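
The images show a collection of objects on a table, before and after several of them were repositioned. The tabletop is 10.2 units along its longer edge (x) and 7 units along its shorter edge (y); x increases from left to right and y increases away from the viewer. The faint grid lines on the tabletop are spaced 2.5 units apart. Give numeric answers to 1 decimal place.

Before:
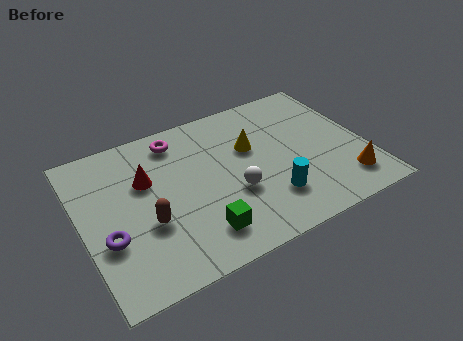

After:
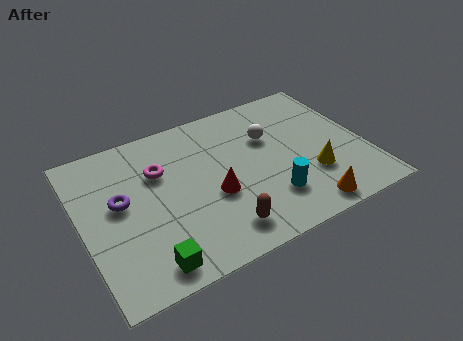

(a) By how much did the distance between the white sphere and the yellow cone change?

+0.7

The distance was about 2.0 in the first image and 2.7 in the second, so they moved 0.7 units further apart.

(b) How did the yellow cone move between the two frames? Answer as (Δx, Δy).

(1.9, -2.2)

The yellow cone was at about (6.2, 4.4) and moved to about (8.1, 2.2).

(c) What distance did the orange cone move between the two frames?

1.7

The orange cone was near (9.2, 1.4) before and (7.6, 0.8) after, so it travelled √(1.6² + 0.6²) ≈ 1.7 units.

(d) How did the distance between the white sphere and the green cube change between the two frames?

+4.3

The distance was about 1.8 in the first image and 6.1 in the second, so they moved 4.3 units further apart.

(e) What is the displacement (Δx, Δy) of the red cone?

(2.2, -1.7)

The red cone started near (2.4, 4.5) and ended near (4.6, 2.8).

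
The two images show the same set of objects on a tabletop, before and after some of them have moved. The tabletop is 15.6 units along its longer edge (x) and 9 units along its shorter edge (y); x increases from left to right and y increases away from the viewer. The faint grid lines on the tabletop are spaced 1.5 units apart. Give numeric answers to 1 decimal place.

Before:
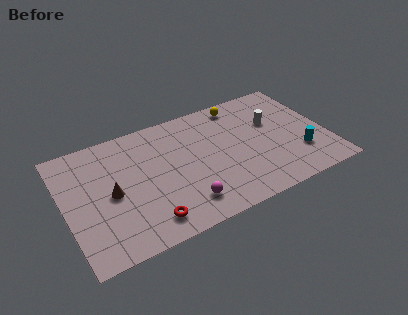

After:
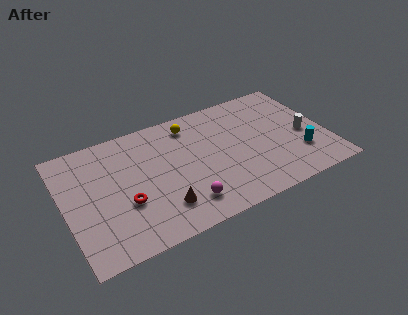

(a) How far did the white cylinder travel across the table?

2.4

From (12.6, 5.7) to (14.3, 4.0), the white cylinder covered √(1.7² + 1.7²) ≈ 2.4 units.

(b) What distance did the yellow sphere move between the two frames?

3.1

From (10.9, 7.9) to (7.8, 7.5), the yellow sphere covered √(3.1² + 0.4²) ≈ 3.1 units.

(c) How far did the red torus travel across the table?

2.1

The red torus was near (4.5, 1.5) before and (3.4, 3.3) after, so it travelled √(1.1² + 1.8²) ≈ 2.1 units.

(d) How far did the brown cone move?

3.5

The brown cone moved from about (2.7, 4.3) to (5.4, 2.1), a distance of √(2.7² + 2.2²) ≈ 3.5.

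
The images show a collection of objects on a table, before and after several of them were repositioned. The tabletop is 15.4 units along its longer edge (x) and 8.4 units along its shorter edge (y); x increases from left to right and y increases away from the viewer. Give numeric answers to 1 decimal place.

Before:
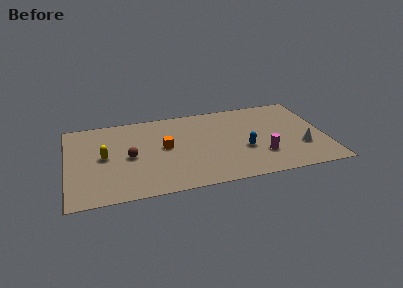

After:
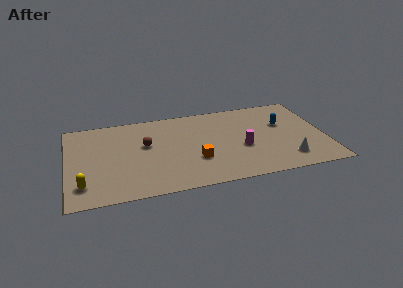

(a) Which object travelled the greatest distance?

the blue capsule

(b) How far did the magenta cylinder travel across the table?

1.5

The magenta cylinder was near (11.5, 2.4) before and (10.4, 3.4) after, so it travelled √(1.1² + 1.0²) ≈ 1.5 units.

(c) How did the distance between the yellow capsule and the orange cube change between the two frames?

+3.2

Before: roughly 3.6 units apart; after: 6.8. That's 3.2 units further apart.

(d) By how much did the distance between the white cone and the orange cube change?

-2.8

Before: roughly 8.3 units apart; after: 5.5. That's 2.8 units closer together.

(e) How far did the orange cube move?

2.5

From (5.8, 4.5) to (7.6, 2.8), the orange cube covered √(1.8² + 1.7²) ≈ 2.5 units.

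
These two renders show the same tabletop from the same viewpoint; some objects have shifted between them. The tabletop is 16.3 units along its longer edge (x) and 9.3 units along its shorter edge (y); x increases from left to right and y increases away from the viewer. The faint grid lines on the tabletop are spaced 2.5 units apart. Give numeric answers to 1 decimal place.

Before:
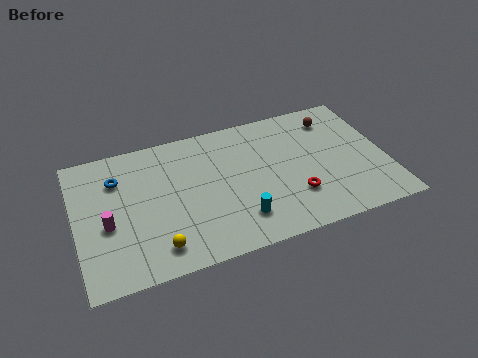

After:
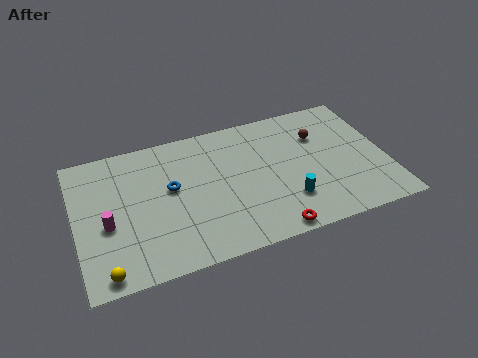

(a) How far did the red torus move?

2.4

From (11.3, 2.7) to (9.8, 0.8), the red torus covered √(1.5² + 1.9²) ≈ 2.4 units.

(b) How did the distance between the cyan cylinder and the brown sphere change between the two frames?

-3.3

The distance was about 7.8 in the first image and 4.5 in the second, so they moved 3.3 units closer together.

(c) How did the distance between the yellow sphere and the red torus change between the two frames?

+1.1

The distance was about 7.4 in the first image and 8.5 in the second, so they moved 1.1 units further apart.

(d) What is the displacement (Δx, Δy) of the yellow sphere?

(-2.7, -0.7)

The yellow sphere started near (4.0, 1.6) and ended near (1.3, 0.9).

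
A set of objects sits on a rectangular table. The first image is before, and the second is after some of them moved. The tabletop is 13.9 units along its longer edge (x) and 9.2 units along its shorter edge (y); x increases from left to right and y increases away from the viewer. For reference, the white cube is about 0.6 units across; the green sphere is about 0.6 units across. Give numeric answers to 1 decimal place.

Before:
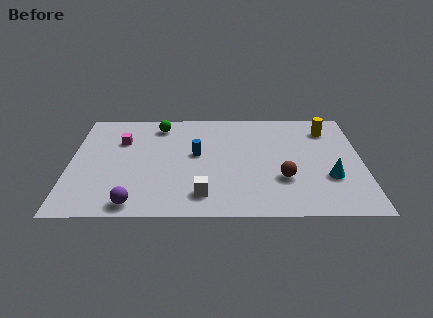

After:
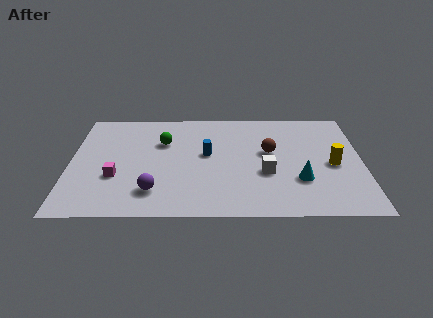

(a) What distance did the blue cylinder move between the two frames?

0.5

The blue cylinder was near (6.0, 5.1) before and (6.5, 5.1) after, so it travelled √(0.5² + 0.0²) ≈ 0.5 units.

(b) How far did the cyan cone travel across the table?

1.4

The cyan cone was near (12.3, 3.1) before and (10.9, 2.9) after, so it travelled √(1.4² + 0.2²) ≈ 1.4 units.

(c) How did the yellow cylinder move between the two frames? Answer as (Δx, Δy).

(0.2, -3.1)

The yellow cylinder started near (12.3, 7.3) and ended near (12.5, 4.2).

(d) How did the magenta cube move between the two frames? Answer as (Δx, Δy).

(-0.2, -3.1)

The magenta cube started near (2.4, 6.3) and ended near (2.2, 3.2).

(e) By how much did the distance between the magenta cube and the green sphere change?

+1.4

They were about 2.3 units apart before and 3.7 after — 1.4 units further apart.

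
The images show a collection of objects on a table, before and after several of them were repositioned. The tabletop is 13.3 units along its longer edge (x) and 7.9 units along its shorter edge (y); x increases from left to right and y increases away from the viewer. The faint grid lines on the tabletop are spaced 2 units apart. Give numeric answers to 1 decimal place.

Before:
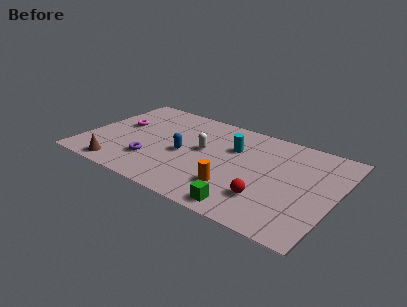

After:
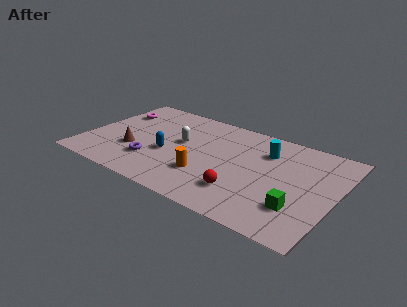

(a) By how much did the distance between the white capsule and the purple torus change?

-0.7

The distance was about 3.3 in the first image and 2.6 in the second, so they moved 0.7 units closer together.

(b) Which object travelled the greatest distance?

the green cube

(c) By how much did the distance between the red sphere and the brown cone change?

-1.8

The distance was about 7.8 in the first image and 6.0 in the second, so they moved 1.8 units closer together.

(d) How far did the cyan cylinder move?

1.8

The cyan cylinder was near (7.7, 5.3) before and (9.4, 5.8) after, so it travelled √(1.7² + 0.5²) ≈ 1.8 units.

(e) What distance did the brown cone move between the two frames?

1.8

From (2.3, 0.9) to (2.7, 2.7), the brown cone covered √(0.4² + 1.8²) ≈ 1.8 units.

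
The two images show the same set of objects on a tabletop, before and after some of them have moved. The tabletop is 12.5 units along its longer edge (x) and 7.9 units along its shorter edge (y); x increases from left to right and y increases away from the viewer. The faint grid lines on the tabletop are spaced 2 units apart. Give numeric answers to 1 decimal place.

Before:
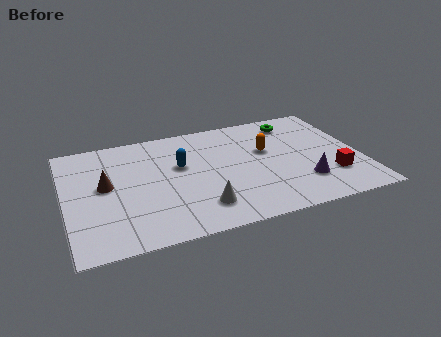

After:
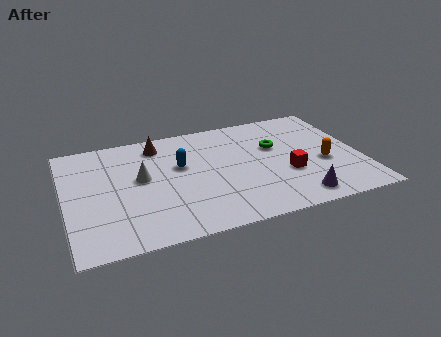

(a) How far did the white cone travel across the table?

3.5

The white cone was near (5.5, 1.7) before and (3.2, 4.4) after, so it travelled √(2.3² + 2.7²) ≈ 3.5 units.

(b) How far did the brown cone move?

3.3

From (1.7, 4.3) to (4.1, 6.6), the brown cone covered √(2.4² + 2.3²) ≈ 3.3 units.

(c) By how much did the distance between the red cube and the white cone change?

+0.7

Before: roughly 5.6 units apart; after: 6.3. That's 0.7 units further apart.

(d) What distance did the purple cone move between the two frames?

1.1

The purple cone moved from about (9.9, 2.1) to (9.5, 1.1), a distance of √(0.4² + 1.0²) ≈ 1.1.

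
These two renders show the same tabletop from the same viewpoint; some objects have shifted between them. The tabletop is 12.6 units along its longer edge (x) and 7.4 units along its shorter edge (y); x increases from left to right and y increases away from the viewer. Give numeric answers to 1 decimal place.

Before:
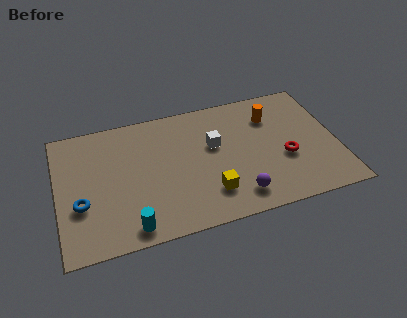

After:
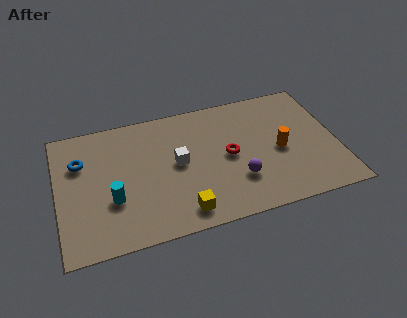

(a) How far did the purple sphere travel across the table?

0.9

The purple sphere was near (7.9, 1.3) before and (8.0, 2.2) after, so it travelled √(0.1² + 0.9²) ≈ 0.9 units.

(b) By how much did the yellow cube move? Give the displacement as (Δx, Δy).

(-1.3, -0.7)

The yellow cube was at about (6.7, 1.8) and moved to about (5.4, 1.1).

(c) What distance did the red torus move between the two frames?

2.6

The red torus was near (10.2, 2.9) before and (7.7, 3.7) after, so it travelled √(2.5² + 0.8²) ≈ 2.6 units.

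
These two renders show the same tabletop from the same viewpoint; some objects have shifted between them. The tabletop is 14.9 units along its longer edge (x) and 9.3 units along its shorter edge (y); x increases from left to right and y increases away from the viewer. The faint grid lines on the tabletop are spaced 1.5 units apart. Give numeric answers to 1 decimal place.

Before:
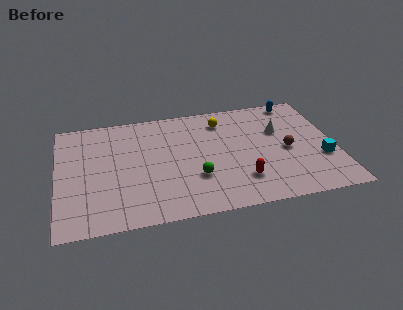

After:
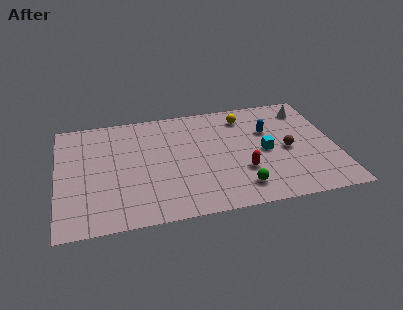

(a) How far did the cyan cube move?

3.2

The cyan cube moved from about (14.1, 3.2) to (11.1, 4.4), a distance of √(3.0² + 1.2²) ≈ 3.2.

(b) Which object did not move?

the brown sphere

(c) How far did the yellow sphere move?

1.2

The yellow sphere was near (9.0, 7.5) before and (10.2, 7.6) after, so it travelled √(1.2² + 0.1²) ≈ 1.2 units.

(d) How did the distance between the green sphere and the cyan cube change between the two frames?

-3.7

They were about 6.8 units apart before and 3.1 after — 3.7 units closer together.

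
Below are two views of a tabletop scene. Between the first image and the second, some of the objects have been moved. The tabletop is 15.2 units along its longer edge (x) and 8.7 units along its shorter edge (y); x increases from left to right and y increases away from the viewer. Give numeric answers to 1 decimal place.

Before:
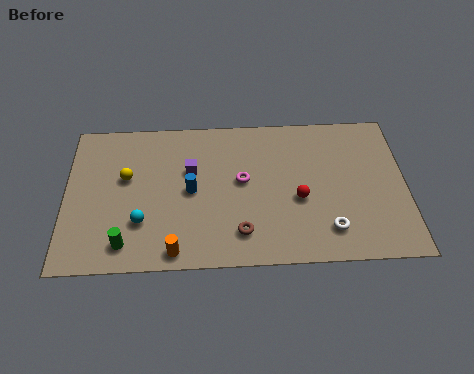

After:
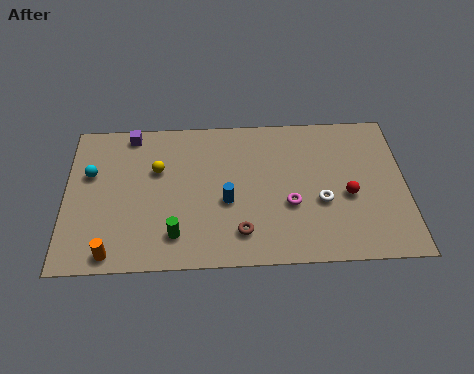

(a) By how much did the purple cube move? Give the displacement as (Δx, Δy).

(-2.7, 2.3)

The purple cube was at about (5.6, 5.5) and moved to about (2.9, 7.8).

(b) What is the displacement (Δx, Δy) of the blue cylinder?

(1.6, -0.7)

The blue cylinder was at about (5.6, 4.3) and moved to about (7.2, 3.6).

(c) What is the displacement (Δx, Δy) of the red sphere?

(2.2, 0.1)

From the two frames, the red sphere sits at roughly (10.4, 3.6) before and (12.6, 3.7) after.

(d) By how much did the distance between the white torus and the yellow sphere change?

-2.0

They were about 9.6 units apart before and 7.6 after — 2.0 units closer together.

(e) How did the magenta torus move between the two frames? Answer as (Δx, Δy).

(2.1, -1.5)

The magenta torus started near (7.9, 4.8) and ended near (10.0, 3.3).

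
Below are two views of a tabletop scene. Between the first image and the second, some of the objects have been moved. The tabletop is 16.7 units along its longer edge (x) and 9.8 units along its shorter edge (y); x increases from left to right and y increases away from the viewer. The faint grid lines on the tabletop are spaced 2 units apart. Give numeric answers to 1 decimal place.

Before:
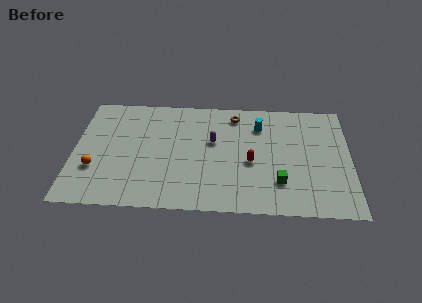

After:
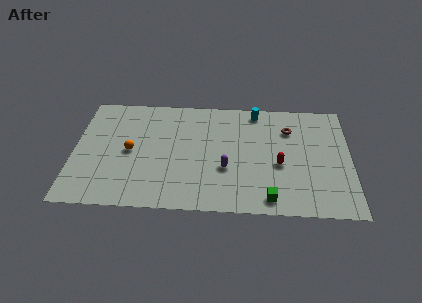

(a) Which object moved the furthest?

the brown torus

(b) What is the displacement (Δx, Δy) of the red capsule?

(1.7, -0.1)

From the two frames, the red capsule sits at roughly (10.7, 4.2) before and (12.4, 4.1) after.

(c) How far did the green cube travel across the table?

1.5

The green cube moved from about (12.4, 2.6) to (11.8, 1.2), a distance of √(0.6² + 1.4²) ≈ 1.5.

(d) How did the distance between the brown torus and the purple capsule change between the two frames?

+2.5

They were about 2.7 units apart before and 5.2 after — 2.5 units further apart.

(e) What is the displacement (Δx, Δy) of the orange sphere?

(2.1, 1.6)

The orange sphere started near (1.3, 3.2) and ended near (3.4, 4.8).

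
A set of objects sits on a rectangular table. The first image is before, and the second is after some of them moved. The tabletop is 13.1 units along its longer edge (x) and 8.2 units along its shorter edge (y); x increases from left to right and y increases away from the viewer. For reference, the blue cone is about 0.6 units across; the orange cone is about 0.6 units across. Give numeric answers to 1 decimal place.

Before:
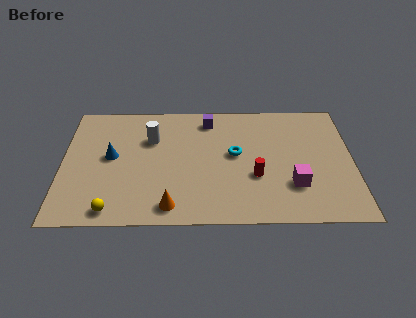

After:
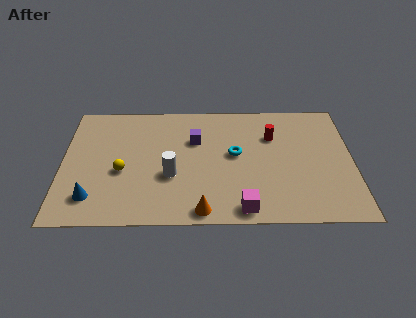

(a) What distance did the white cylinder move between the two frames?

2.7

The white cylinder was near (4.0, 5.6) before and (4.9, 3.1) after, so it travelled √(0.9² + 2.5²) ≈ 2.7 units.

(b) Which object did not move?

the cyan torus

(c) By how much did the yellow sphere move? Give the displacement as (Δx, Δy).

(0.4, 2.5)

The yellow sphere was at about (2.3, 0.9) and moved to about (2.7, 3.4).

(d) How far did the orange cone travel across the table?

1.4

The orange cone moved from about (4.9, 1.1) to (6.3, 0.8), a distance of √(1.4² + 0.3²) ≈ 1.4.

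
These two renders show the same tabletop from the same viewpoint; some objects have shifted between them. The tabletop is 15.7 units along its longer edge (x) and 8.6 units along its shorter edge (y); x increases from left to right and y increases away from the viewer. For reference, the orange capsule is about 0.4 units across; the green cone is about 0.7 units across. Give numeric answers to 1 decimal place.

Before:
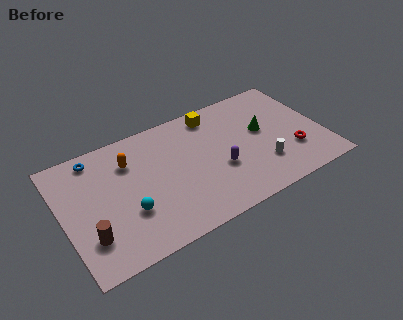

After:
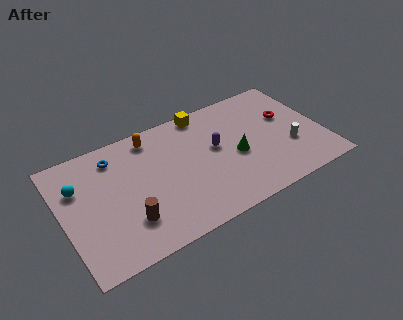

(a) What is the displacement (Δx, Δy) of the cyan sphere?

(-2.6, 3.0)

From the two frames, the cyan sphere sits at roughly (3.7, 2.9) before and (1.1, 5.9) after.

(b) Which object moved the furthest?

the cyan sphere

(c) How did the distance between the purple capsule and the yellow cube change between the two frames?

-1.2

They were about 4.1 units apart before and 2.9 after — 1.2 units closer together.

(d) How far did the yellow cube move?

0.6

The yellow cube was near (9.5, 7.4) before and (9.0, 7.8) after, so it travelled √(0.5² + 0.4²) ≈ 0.6 units.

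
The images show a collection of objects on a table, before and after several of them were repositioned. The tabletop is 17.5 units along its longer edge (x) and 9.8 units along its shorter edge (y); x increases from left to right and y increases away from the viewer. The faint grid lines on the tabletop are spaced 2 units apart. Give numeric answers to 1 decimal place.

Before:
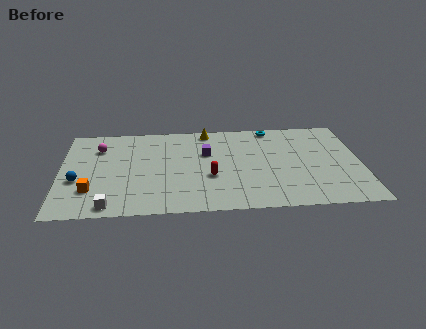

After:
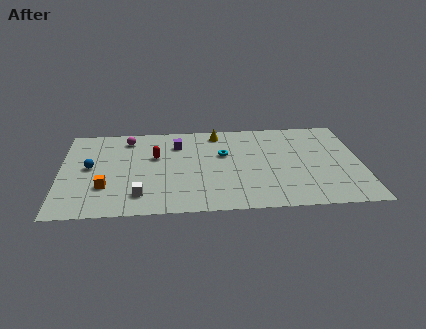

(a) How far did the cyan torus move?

4.0

From (12.4, 8.9) to (9.5, 6.1), the cyan torus covered √(2.9² + 2.8²) ≈ 4.0 units.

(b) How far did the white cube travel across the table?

2.0

The white cube moved from about (2.9, 1.0) to (4.6, 2.0), a distance of √(1.7² + 1.0²) ≈ 2.0.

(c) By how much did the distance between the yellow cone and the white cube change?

-1.7

The distance was about 9.7 in the first image and 8.0 in the second, so they moved 1.7 units closer together.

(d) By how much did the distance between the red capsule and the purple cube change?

-0.8

They were about 2.6 units apart before and 1.8 after — 0.8 units closer together.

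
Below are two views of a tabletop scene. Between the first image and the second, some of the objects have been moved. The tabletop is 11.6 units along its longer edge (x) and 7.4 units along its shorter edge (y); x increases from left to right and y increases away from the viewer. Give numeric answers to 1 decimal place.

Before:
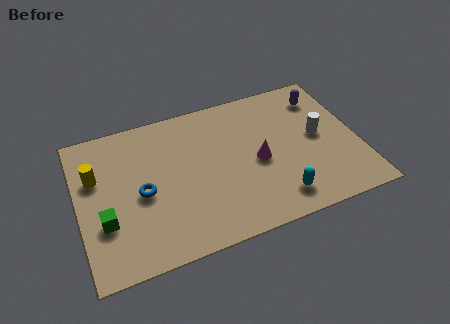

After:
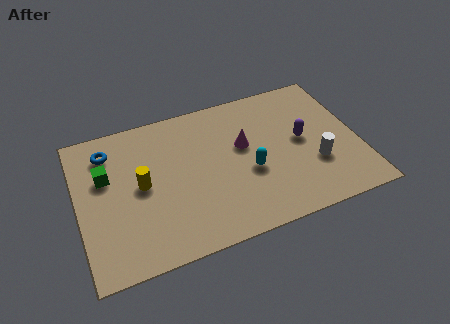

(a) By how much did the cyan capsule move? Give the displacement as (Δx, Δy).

(-1.0, 1.7)

From the two frames, the cyan capsule sits at roughly (8.0, 1.3) before and (7.0, 3.0) after.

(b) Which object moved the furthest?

the blue torus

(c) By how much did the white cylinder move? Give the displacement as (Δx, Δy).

(-0.3, -1.4)

From the two frames, the white cylinder sits at roughly (10.0, 3.9) before and (9.7, 2.5) after.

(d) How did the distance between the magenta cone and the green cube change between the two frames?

-0.8

Before: roughly 6.5 units apart; after: 5.7. That's 0.8 units closer together.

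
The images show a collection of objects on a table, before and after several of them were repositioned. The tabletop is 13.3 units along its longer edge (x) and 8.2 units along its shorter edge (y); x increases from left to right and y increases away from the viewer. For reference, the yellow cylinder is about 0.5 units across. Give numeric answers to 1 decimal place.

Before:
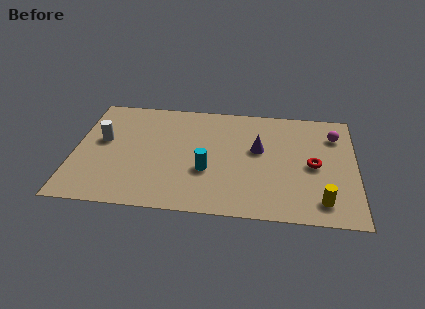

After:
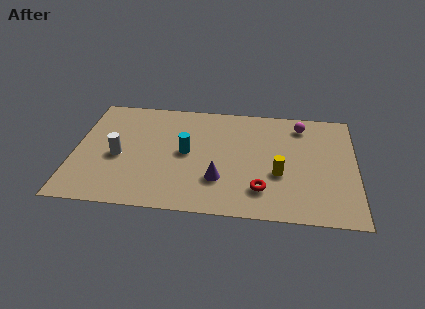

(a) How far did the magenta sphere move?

1.7

The magenta sphere moved from about (12.3, 6.2) to (10.7, 6.8), a distance of √(1.6² + 0.6²) ≈ 1.7.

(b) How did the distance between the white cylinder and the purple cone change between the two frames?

-2.5

The distance was about 7.4 in the first image and 4.9 in the second, so they moved 2.5 units closer together.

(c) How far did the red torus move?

3.1

From (11.3, 3.9) to (8.9, 1.9), the red torus covered √(2.4² + 2.0²) ≈ 3.1 units.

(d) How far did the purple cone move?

3.0

From (8.7, 4.8) to (6.9, 2.4), the purple cone covered √(1.8² + 2.4²) ≈ 3.0 units.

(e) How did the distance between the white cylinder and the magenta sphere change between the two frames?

-1.9

The distance was about 11.1 in the first image and 9.2 in the second, so they moved 1.9 units closer together.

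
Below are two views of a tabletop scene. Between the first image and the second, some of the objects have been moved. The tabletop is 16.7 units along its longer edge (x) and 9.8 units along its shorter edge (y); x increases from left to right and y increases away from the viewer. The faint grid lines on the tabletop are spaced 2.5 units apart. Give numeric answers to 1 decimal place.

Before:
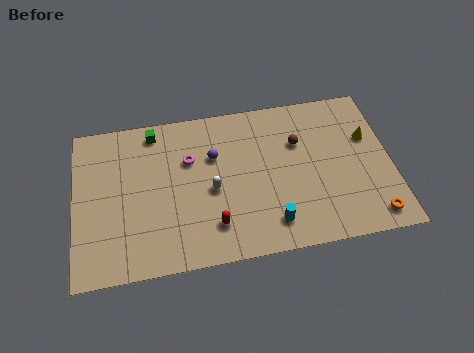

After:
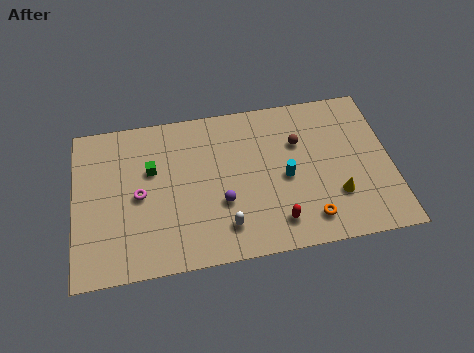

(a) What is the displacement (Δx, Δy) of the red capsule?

(3.3, -0.4)

From the two frames, the red capsule sits at roughly (7.2, 2.2) before and (10.5, 1.8) after.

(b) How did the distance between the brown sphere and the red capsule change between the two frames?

-1.4

Before: roughly 6.4 units apart; after: 5.0. That's 1.4 units closer together.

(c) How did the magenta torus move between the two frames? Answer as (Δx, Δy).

(-2.7, -1.8)

The magenta torus was at about (6.1, 6.5) and moved to about (3.4, 4.7).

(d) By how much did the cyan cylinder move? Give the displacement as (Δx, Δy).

(0.9, 2.7)

From the two frames, the cyan cylinder sits at roughly (10.2, 1.8) before and (11.1, 4.5) after.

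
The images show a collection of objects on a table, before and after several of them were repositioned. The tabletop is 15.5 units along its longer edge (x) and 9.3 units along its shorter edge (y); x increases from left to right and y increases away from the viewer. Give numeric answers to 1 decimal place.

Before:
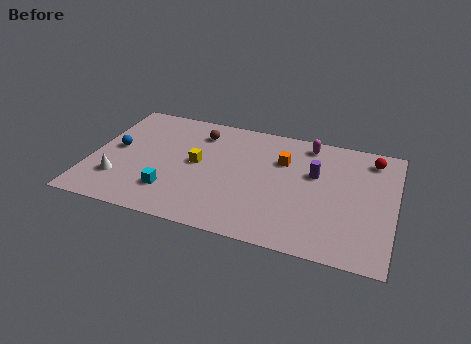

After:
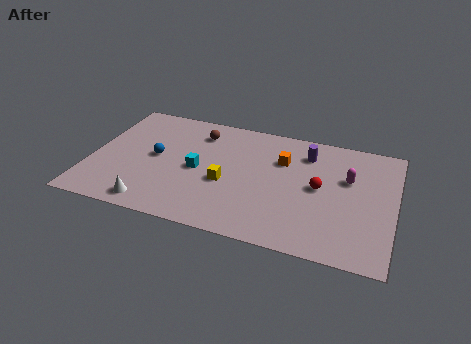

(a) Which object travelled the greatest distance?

the red sphere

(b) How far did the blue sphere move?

2.1

The blue sphere moved from about (1.2, 4.9) to (3.3, 4.8), a distance of √(2.1² + 0.1²) ≈ 2.1.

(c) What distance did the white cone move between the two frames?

2.4

The white cone was near (1.6, 2.5) before and (3.5, 1.1) after, so it travelled √(1.9² + 1.4²) ≈ 2.4 units.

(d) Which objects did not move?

the orange cube and the brown sphere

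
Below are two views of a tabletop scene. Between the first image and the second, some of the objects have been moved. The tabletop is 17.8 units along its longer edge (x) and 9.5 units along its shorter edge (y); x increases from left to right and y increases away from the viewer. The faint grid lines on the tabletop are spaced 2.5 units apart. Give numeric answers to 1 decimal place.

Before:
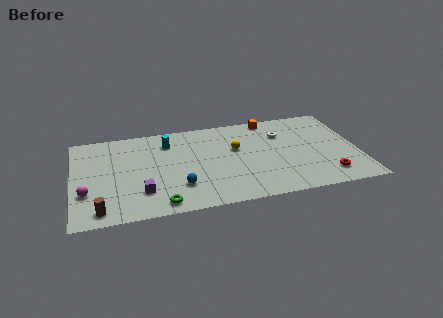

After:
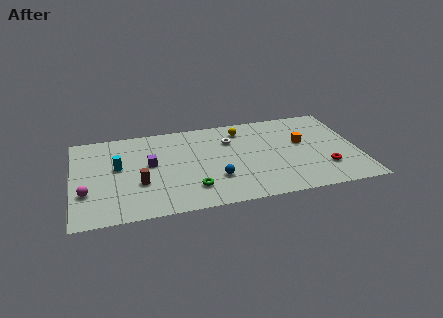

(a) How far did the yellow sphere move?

2.1

The yellow sphere moved from about (10.2, 5.8) to (10.7, 7.8), a distance of √(0.5² + 2.0²) ≈ 2.1.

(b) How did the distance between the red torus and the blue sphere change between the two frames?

-2.4

Before: roughly 9.2 units apart; after: 6.8. That's 2.4 units closer together.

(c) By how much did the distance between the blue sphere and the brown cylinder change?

-0.4

They were about 5.1 units apart before and 4.7 after — 0.4 units closer together.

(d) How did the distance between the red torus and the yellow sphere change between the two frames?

+0.3

Before: roughly 6.8 units apart; after: 7.1. That's 0.3 units further apart.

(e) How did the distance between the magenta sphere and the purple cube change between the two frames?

+1.1

They were about 3.5 units apart before and 4.6 after — 1.1 units further apart.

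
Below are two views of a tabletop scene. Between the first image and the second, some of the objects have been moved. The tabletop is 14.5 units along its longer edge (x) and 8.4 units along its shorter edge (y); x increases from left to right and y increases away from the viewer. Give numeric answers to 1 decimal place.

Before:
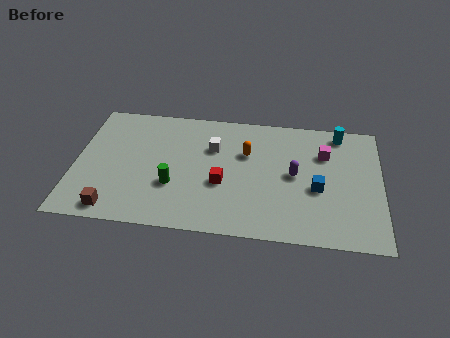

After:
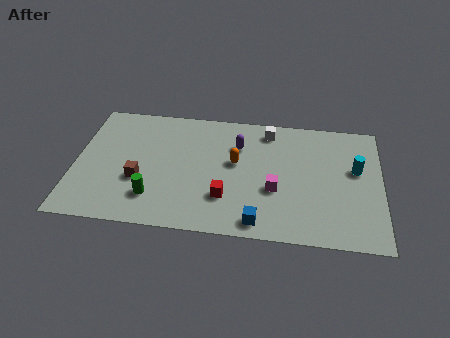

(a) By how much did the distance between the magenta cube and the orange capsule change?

-1.2

Before: roughly 3.7 units apart; after: 2.5. That's 1.2 units closer together.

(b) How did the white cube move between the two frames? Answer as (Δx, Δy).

(2.6, 1.5)

The white cube started near (6.5, 5.7) and ended near (9.1, 7.2).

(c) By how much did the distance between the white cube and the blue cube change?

+0.7

Before: roughly 5.5 units apart; after: 6.2. That's 0.7 units further apart.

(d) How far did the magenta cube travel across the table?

3.5

The magenta cube moved from about (11.8, 5.9) to (9.5, 3.2), a distance of √(2.3² + 2.7²) ≈ 3.5.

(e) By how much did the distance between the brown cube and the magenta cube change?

-4.6

Before: roughly 11.0 units apart; after: 6.4. That's 4.6 units closer together.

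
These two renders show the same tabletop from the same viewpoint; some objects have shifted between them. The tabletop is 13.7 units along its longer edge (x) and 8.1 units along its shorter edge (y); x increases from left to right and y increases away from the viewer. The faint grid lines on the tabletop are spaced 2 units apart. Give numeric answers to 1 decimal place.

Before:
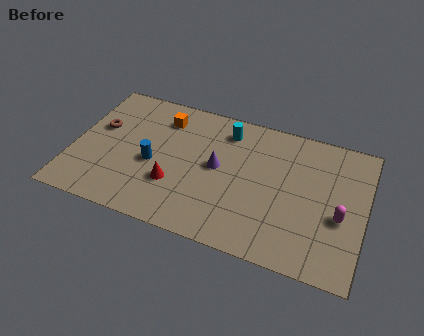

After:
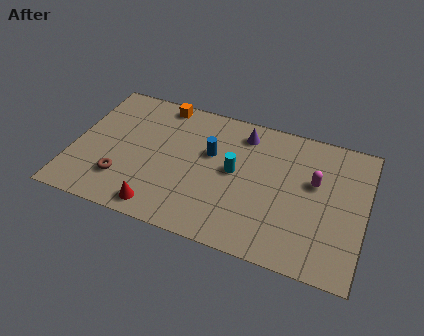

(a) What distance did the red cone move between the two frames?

1.7

The red cone was near (4.9, 2.6) before and (4.4, 1.0) after, so it travelled √(0.5² + 1.6²) ≈ 1.7 units.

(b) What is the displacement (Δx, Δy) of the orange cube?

(-0.2, 0.9)

The orange cube started near (4.0, 6.4) and ended near (3.8, 7.3).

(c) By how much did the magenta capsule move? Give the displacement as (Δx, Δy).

(-1.3, 1.6)

From the two frames, the magenta capsule sits at roughly (12.6, 3.3) before and (11.3, 4.9) after.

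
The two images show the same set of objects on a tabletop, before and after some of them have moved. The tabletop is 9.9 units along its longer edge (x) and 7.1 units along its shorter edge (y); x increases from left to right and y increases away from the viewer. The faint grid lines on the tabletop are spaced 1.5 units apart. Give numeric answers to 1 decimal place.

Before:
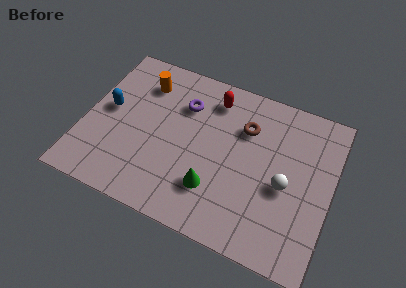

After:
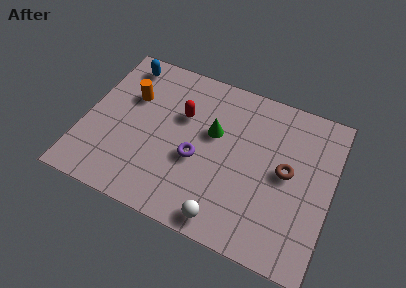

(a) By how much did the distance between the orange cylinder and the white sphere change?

-0.7

They were about 6.5 units apart before and 5.8 after — 0.7 units closer together.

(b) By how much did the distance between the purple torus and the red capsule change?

+0.6

Before: roughly 1.3 units apart; after: 1.9. That's 0.6 units further apart.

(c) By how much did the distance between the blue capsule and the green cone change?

-0.6

The distance was about 4.9 in the first image and 4.3 in the second, so they moved 0.6 units closer together.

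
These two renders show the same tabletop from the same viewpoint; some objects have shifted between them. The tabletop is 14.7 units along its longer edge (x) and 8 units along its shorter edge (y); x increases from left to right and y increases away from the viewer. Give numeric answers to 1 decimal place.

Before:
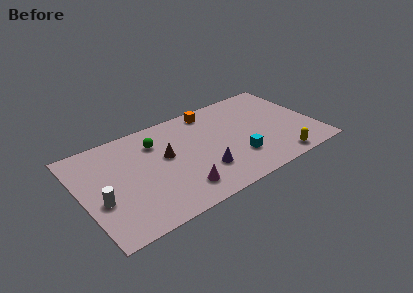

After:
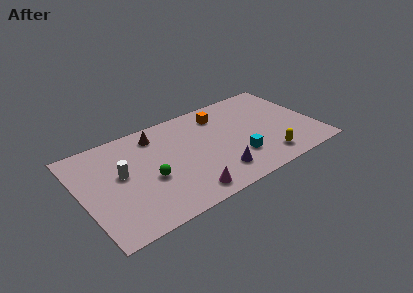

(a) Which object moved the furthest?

the green sphere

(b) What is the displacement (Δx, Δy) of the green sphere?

(-0.8, -2.7)

The green sphere started near (4.9, 6.0) and ended near (4.1, 3.3).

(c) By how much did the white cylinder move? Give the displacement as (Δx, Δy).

(1.5, 1.4)

The white cylinder was at about (1.0, 3.1) and moved to about (2.5, 4.5).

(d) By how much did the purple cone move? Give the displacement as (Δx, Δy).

(0.8, -0.6)

From the two frames, the purple cone sits at roughly (7.3, 2.3) before and (8.1, 1.7) after.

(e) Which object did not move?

the cyan cube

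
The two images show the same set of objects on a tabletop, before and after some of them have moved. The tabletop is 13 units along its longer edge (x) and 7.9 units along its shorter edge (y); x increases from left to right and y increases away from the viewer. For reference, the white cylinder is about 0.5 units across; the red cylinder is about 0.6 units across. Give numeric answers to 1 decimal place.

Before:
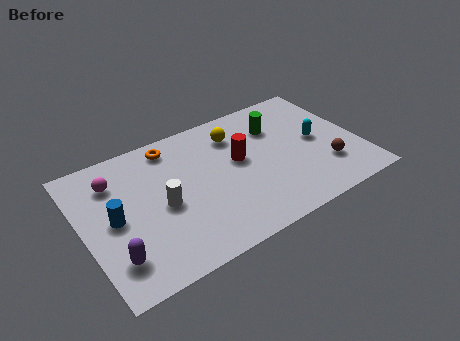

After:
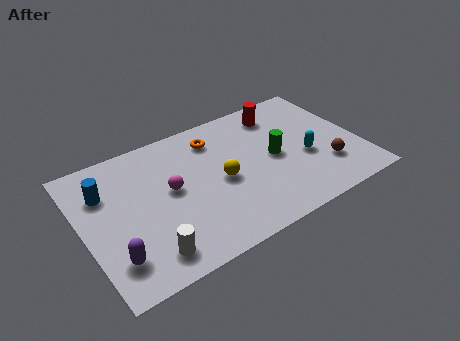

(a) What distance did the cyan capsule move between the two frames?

1.1

The cyan capsule moved from about (11.1, 4.0) to (10.4, 3.2), a distance of √(0.7² + 0.8²) ≈ 1.1.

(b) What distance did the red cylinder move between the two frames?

3.0

From (7.4, 4.5) to (9.7, 6.5), the red cylinder covered √(2.3² + 2.0²) ≈ 3.0 units.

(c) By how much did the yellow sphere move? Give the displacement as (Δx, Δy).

(-1.1, -2.4)

From the two frames, the yellow sphere sits at roughly (7.5, 6.1) before and (6.4, 3.7) after.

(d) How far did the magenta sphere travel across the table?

2.9

The magenta sphere moved from about (1.7, 6.0) to (4.1, 4.3), a distance of √(2.4² + 1.7²) ≈ 2.9.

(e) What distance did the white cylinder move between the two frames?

2.5

The white cylinder moved from about (3.6, 3.6) to (2.6, 1.3), a distance of √(1.0² + 2.3²) ≈ 2.5.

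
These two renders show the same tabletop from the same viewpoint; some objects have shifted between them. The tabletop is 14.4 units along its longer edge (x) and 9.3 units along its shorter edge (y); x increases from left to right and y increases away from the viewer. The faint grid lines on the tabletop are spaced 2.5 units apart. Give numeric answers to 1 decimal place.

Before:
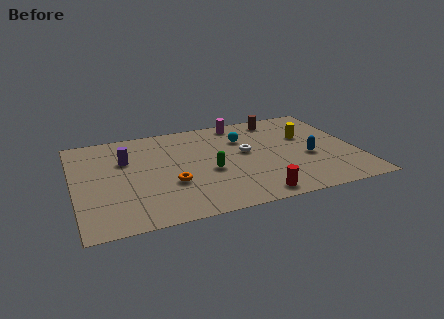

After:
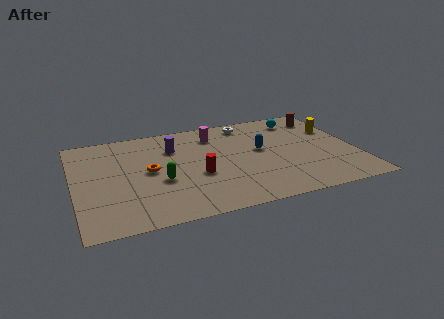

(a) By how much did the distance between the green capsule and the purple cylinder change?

-1.6

Before: roughly 4.7 units apart; after: 3.1. That's 1.6 units closer together.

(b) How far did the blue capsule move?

2.7

The blue capsule was near (11.9, 3.8) before and (9.6, 5.2) after, so it travelled √(2.3² + 1.4²) ≈ 2.7 units.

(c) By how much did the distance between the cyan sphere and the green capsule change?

+5.2

The distance was about 3.4 in the first image and 8.6 in the second, so they moved 5.2 units further apart.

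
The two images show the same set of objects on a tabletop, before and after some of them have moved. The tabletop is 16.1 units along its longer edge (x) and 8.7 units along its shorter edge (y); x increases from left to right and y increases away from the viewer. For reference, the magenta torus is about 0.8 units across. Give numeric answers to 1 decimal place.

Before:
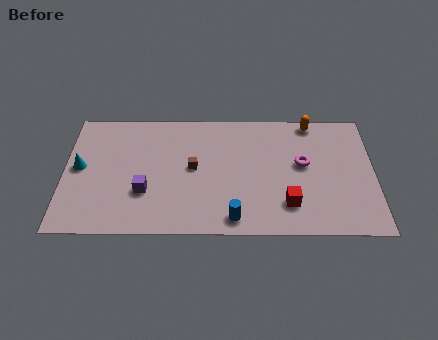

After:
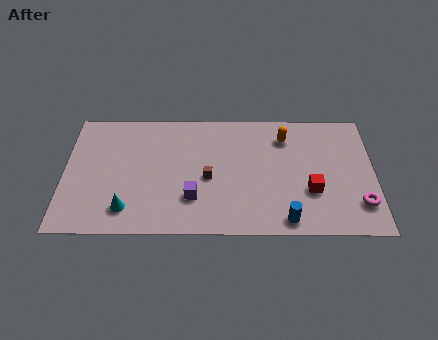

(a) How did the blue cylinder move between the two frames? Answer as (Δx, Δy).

(2.7, -0.1)

The blue cylinder was at about (8.8, 1.1) and moved to about (11.5, 1.0).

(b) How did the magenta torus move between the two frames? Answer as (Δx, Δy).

(2.9, -2.8)

From the two frames, the magenta torus sits at roughly (12.4, 4.9) before and (15.3, 2.1) after.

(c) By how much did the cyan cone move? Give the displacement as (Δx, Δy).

(2.5, -2.9)

From the two frames, the cyan cone sits at roughly (0.8, 4.6) before and (3.3, 1.7) after.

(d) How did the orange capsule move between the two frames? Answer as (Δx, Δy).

(-1.4, -1.1)

The orange capsule was at about (12.9, 7.9) and moved to about (11.5, 6.8).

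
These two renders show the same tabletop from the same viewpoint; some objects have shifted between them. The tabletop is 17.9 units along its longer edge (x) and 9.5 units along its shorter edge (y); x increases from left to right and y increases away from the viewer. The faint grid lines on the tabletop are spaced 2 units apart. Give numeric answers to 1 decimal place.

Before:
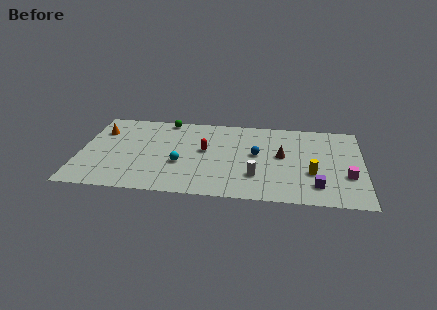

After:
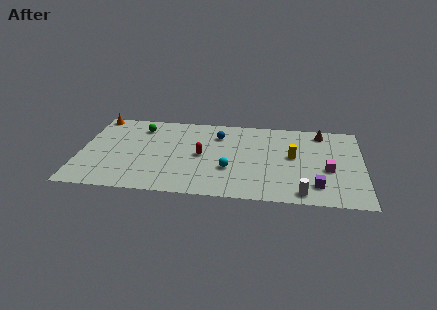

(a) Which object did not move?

the purple cube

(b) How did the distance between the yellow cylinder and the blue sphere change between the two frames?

+1.3

They were about 3.9 units apart before and 5.2 after — 1.3 units further apart.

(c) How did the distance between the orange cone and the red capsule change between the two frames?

+1.1

They were about 6.9 units apart before and 8.0 after — 1.1 units further apart.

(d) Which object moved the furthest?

the brown cone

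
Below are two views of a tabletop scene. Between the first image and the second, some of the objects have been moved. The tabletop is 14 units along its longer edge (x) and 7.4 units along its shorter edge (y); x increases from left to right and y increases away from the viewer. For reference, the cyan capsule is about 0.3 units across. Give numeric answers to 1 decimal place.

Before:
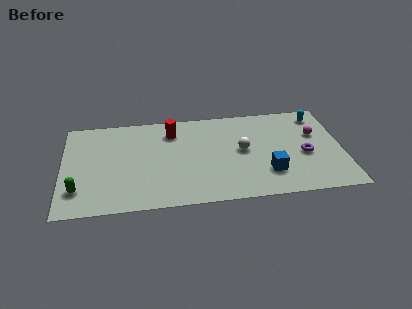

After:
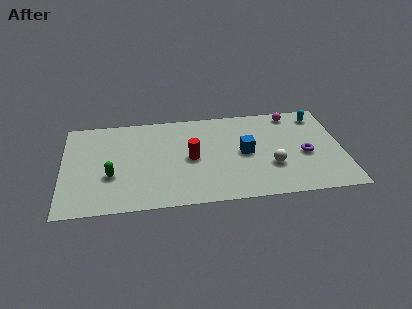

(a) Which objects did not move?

the cyan capsule and the purple torus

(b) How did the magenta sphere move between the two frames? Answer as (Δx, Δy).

(-1.1, 1.8)

The magenta sphere started near (12.7, 4.7) and ended near (11.6, 6.5).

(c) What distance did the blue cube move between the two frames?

2.0

The blue cube was near (10.2, 2.0) before and (9.1, 3.7) after, so it travelled √(1.1² + 1.7²) ≈ 2.0 units.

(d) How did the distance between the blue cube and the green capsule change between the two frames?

-2.6

Before: roughly 9.4 units apart; after: 6.8. That's 2.6 units closer together.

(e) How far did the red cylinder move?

2.4

From (5.5, 5.8) to (6.4, 3.6), the red cylinder covered √(0.9² + 2.2²) ≈ 2.4 units.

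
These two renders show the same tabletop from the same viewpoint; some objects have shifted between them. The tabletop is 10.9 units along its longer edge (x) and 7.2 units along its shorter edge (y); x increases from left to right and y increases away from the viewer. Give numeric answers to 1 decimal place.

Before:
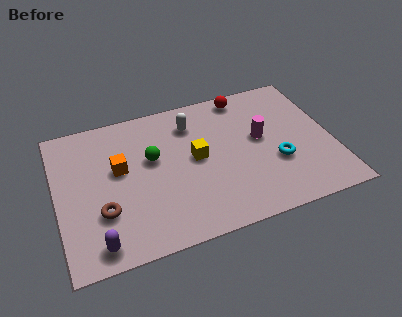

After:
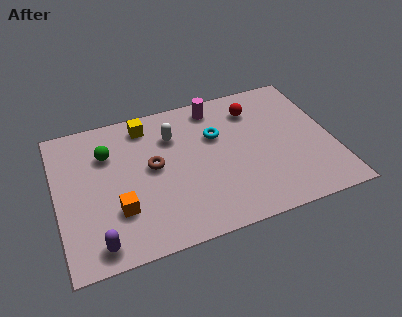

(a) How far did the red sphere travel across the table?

0.9

The red sphere moved from about (7.7, 6.4) to (8.0, 5.6), a distance of √(0.3² + 0.8²) ≈ 0.9.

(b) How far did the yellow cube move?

2.9

From (5.5, 3.8) to (3.7, 6.1), the yellow cube covered √(1.8² + 2.3²) ≈ 2.9 units.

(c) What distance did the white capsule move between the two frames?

0.9

The white capsule was near (5.5, 5.6) before and (4.7, 5.2) after, so it travelled √(0.8² + 0.4²) ≈ 0.9 units.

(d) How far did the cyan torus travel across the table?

3.0

The cyan torus moved from about (8.6, 2.6) to (6.4, 4.7), a distance of √(2.2² + 2.1²) ≈ 3.0.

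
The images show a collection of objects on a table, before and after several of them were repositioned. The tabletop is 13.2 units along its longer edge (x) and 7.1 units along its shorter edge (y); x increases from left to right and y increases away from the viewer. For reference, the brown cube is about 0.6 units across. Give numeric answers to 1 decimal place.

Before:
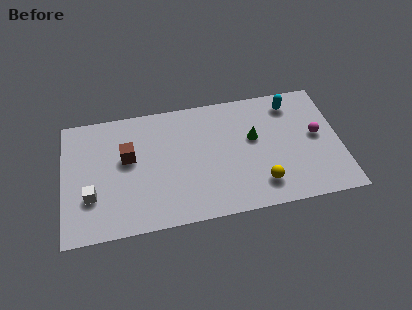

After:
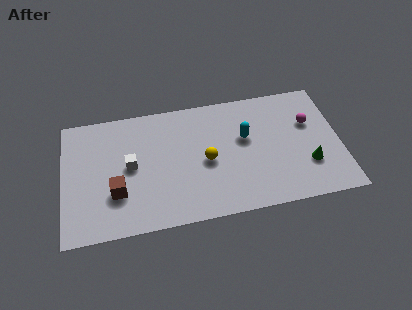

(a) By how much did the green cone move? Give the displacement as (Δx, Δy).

(2.5, -2.0)

From the two frames, the green cone sits at roughly (9.1, 4.2) before and (11.6, 2.2) after.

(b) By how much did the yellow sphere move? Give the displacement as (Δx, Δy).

(-2.5, 1.8)

From the two frames, the yellow sphere sits at roughly (9.3, 1.5) before and (6.8, 3.3) after.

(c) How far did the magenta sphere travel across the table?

0.9

From (12.1, 3.8) to (11.8, 4.6), the magenta sphere covered √(0.3² + 0.8²) ≈ 0.9 units.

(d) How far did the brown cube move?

2.0

The brown cube moved from about (3.1, 4.2) to (2.5, 2.3), a distance of √(0.6² + 1.9²) ≈ 2.0.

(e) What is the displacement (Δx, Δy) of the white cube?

(1.9, 1.4)

The white cube was at about (1.3, 2.3) and moved to about (3.2, 3.7).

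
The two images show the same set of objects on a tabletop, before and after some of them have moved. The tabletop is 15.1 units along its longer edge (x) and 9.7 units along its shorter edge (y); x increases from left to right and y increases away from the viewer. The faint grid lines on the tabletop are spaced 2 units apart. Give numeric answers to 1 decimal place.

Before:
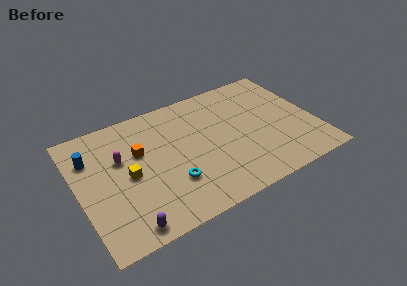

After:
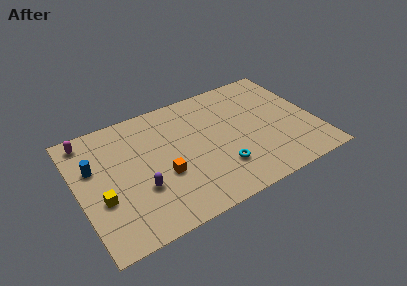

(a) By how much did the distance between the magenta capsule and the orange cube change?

+5.2

Before: roughly 1.2 units apart; after: 6.4. That's 5.2 units further apart.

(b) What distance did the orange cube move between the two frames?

2.7

From (4.0, 6.1) to (5.2, 3.7), the orange cube covered √(1.2² + 2.4²) ≈ 2.7 units.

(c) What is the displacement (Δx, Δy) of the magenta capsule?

(-1.8, 2.4)

The magenta capsule was at about (2.8, 6.1) and moved to about (1.0, 8.5).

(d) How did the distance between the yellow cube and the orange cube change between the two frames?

+2.2

The distance was about 1.7 in the first image and 3.9 in the second, so they moved 2.2 units further apart.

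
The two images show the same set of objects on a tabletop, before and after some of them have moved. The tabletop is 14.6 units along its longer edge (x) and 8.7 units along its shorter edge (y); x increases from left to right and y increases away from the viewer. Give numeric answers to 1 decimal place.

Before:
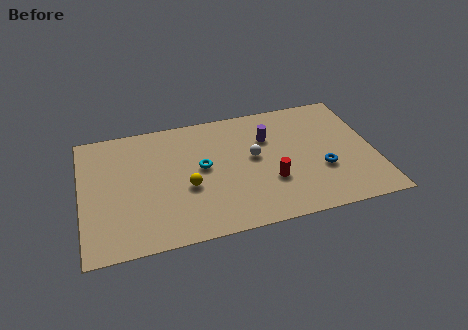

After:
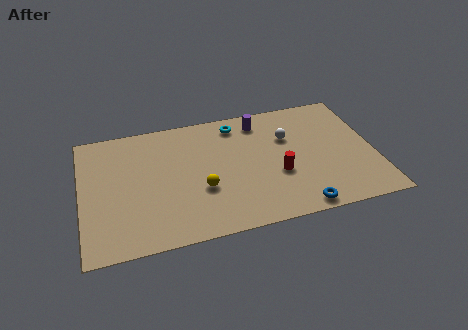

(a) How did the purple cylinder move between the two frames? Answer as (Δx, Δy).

(-0.3, 1.3)

The purple cylinder was at about (9.4, 6.0) and moved to about (9.1, 7.3).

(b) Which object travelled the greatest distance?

the cyan torus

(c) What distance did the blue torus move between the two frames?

2.7

The blue torus moved from about (11.9, 3.1) to (10.5, 0.8), a distance of √(1.4² + 2.3²) ≈ 2.7.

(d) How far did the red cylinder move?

0.6

The red cylinder was near (9.3, 2.9) before and (9.7, 3.3) after, so it travelled √(0.4² + 0.4²) ≈ 0.6 units.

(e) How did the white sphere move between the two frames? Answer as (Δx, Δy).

(1.8, 1.0)

The white sphere started near (8.6, 4.8) and ended near (10.4, 5.8).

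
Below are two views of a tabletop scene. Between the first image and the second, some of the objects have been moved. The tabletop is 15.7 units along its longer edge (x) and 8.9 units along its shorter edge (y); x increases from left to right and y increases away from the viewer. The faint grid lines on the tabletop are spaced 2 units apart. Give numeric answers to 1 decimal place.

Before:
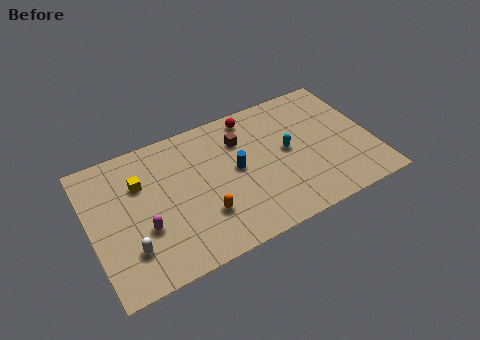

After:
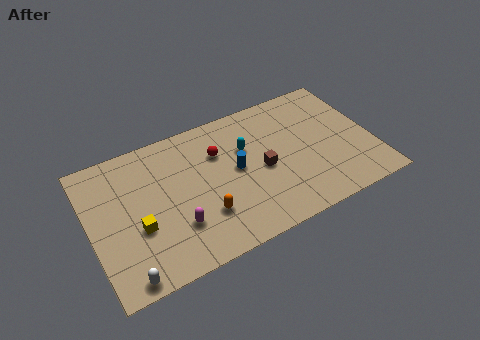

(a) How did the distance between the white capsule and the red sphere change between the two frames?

-1.4

They were about 9.3 units apart before and 7.9 after — 1.4 units closer together.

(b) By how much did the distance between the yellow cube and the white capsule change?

-1.1

They were about 3.9 units apart before and 2.8 after — 1.1 units closer together.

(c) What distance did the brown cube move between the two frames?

2.6

The brown cube moved from about (8.6, 6.5) to (9.5, 4.1), a distance of √(0.9² + 2.4²) ≈ 2.6.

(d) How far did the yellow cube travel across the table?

2.7

From (2.9, 6.1) to (2.5, 3.4), the yellow cube covered √(0.4² + 2.7²) ≈ 2.7 units.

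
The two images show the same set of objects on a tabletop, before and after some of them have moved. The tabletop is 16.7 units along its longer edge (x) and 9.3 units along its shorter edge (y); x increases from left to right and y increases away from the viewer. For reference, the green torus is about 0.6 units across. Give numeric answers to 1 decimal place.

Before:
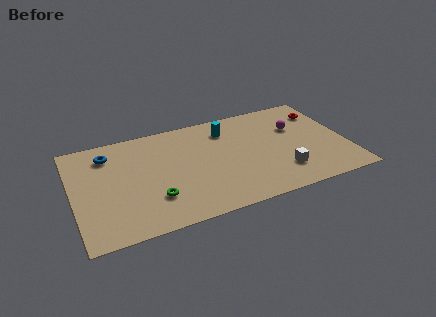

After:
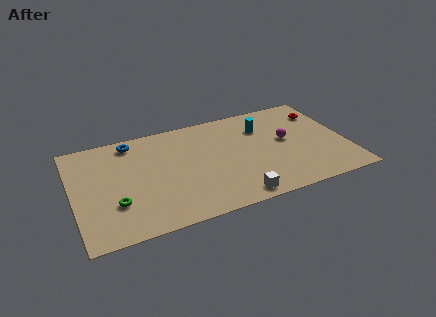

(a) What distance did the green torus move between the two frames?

2.3

The green torus was near (4.7, 2.6) before and (2.4, 2.9) after, so it travelled √(2.3² + 0.3²) ≈ 2.3 units.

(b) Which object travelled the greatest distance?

the white cube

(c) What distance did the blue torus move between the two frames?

1.7

The blue torus moved from about (2.3, 7.4) to (3.8, 8.1), a distance of √(1.5² + 0.7²) ≈ 1.7.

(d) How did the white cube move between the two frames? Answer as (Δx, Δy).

(-3.0, -1.3)

The white cube was at about (12.5, 2.3) and moved to about (9.5, 1.0).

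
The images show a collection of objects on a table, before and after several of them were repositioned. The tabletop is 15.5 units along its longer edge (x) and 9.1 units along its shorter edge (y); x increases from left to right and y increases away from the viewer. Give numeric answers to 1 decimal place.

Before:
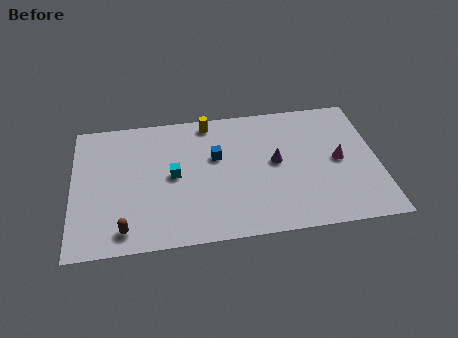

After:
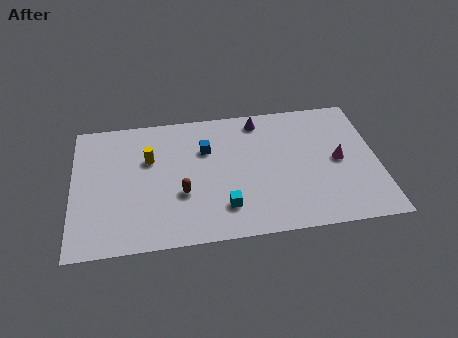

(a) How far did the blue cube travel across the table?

0.8

From (7.3, 5.6) to (6.8, 6.2), the blue cube covered √(0.5² + 0.6²) ≈ 0.8 units.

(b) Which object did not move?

the magenta cone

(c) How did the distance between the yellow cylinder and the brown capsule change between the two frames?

-5.0

Before: roughly 8.1 units apart; after: 3.1. That's 5.0 units closer together.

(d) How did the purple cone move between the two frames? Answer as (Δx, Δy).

(-0.7, 3.1)

From the two frames, the purple cone sits at roughly (10.3, 4.8) before and (9.6, 7.9) after.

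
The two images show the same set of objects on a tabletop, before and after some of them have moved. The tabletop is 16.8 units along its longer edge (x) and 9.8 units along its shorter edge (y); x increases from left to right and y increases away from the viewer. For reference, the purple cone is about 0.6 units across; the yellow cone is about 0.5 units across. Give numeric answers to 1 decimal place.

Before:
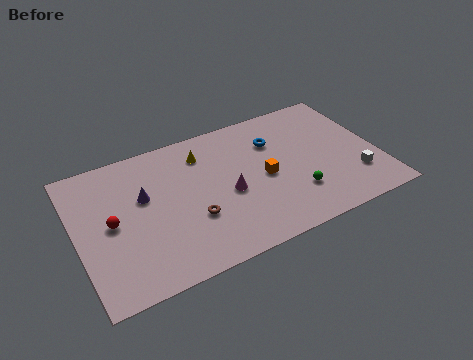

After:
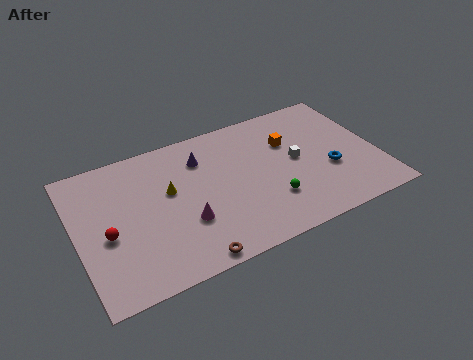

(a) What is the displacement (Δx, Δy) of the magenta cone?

(-2.5, -1.0)

The magenta cone started near (8.3, 4.3) and ended near (5.8, 3.3).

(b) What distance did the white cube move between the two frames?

3.9

The white cube moved from about (15.3, 2.6) to (12.3, 5.1), a distance of √(3.0² + 2.5²) ≈ 3.9.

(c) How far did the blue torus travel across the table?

4.3

From (11.3, 7.0) to (14.0, 3.7), the blue torus covered √(2.7² + 3.3²) ≈ 4.3 units.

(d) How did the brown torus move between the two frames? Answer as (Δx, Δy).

(-0.5, -2.6)

The brown torus started near (6.2, 3.4) and ended near (5.7, 0.8).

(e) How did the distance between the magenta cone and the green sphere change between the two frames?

+0.8

They were about 3.9 units apart before and 4.7 after — 0.8 units further apart.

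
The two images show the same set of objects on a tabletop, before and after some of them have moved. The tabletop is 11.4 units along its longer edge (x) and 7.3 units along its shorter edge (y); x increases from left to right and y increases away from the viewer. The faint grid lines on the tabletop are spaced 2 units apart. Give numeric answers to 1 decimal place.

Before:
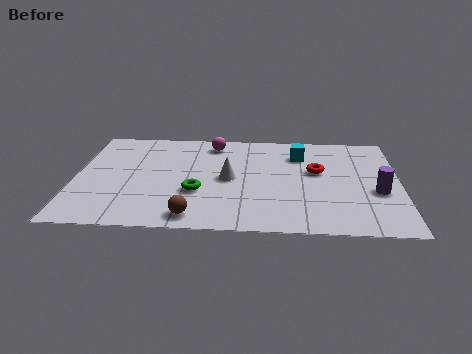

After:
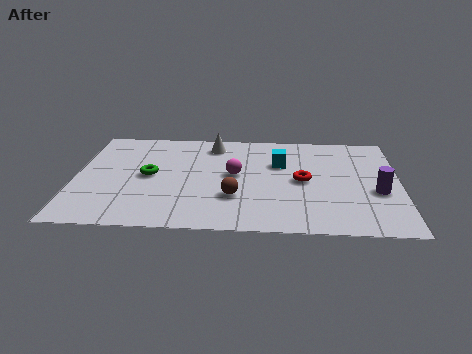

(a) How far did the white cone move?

2.6

From (5.4, 3.6) to (4.8, 6.1), the white cone covered √(0.6² + 2.5²) ≈ 2.6 units.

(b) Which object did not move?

the purple cylinder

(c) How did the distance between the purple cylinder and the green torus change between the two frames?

+1.7

Before: roughly 6.3 units apart; after: 8.0. That's 1.7 units further apart.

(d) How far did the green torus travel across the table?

2.0

The green torus was near (4.3, 2.6) before and (2.6, 3.7) after, so it travelled √(1.7² + 1.1²) ≈ 2.0 units.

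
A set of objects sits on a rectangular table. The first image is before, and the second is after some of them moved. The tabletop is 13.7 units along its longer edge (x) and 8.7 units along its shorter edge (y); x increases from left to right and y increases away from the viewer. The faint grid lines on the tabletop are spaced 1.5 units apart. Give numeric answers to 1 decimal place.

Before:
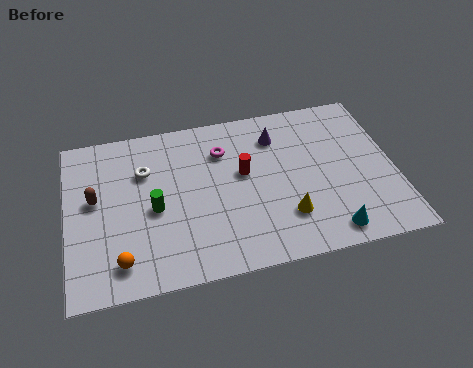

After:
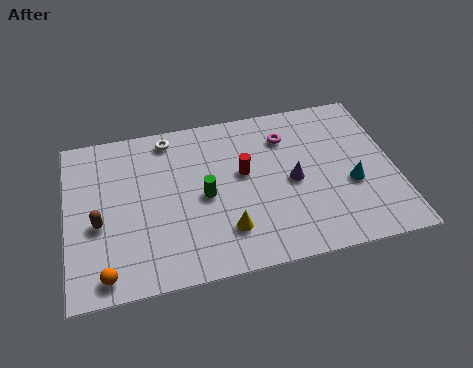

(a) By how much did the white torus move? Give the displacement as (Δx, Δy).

(1.1, 1.6)

The white torus was at about (3.3, 6.0) and moved to about (4.4, 7.6).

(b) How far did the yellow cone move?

2.5

The yellow cone moved from about (9.0, 2.3) to (6.5, 2.1), a distance of √(2.5² + 0.2²) ≈ 2.5.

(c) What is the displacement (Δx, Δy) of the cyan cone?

(1.1, 2.3)

The cyan cone was at about (10.7, 1.1) and moved to about (11.8, 3.4).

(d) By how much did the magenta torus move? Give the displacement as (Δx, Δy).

(2.7, 0.2)

The magenta torus started near (6.6, 6.4) and ended near (9.3, 6.6).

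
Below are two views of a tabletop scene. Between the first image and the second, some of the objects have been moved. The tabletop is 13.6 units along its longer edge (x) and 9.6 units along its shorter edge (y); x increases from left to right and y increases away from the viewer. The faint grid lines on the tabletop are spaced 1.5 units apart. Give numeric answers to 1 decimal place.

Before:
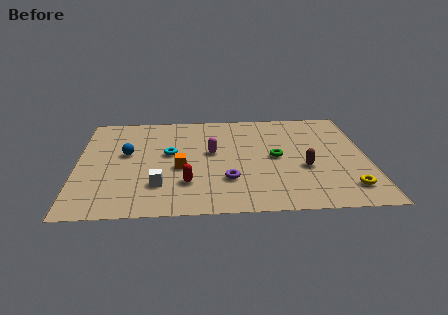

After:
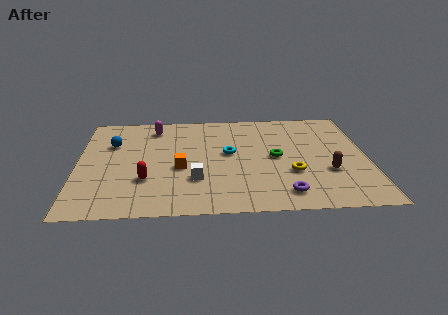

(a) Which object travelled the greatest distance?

the magenta capsule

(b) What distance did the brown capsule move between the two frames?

1.2

The brown capsule was near (10.6, 3.7) before and (11.7, 3.3) after, so it travelled √(1.1² + 0.4²) ≈ 1.2 units.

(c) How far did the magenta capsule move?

3.7

The magenta capsule moved from about (6.3, 5.4) to (3.6, 8.0), a distance of √(2.7² + 2.6²) ≈ 3.7.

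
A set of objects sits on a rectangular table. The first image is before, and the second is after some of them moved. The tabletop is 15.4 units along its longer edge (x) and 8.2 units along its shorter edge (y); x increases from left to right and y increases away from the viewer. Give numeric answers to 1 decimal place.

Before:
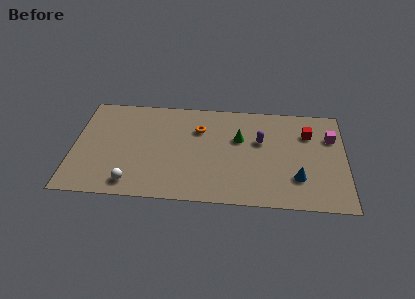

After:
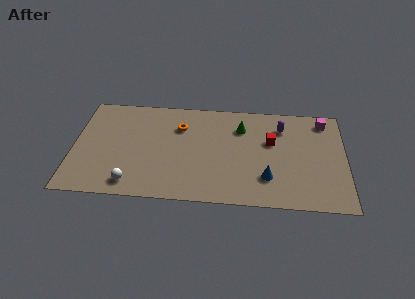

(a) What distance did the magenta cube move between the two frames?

1.4

The magenta cube moved from about (14.6, 5.7) to (14.2, 7.0), a distance of √(0.4² + 1.3²) ≈ 1.4.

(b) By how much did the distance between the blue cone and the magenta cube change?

+1.9

They were about 3.9 units apart before and 5.8 after — 1.9 units further apart.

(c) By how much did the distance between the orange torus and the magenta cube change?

+0.8

They were about 7.5 units apart before and 8.3 after — 0.8 units further apart.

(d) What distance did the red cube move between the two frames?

2.2

The red cube moved from about (13.3, 5.9) to (11.2, 5.1), a distance of √(2.1² + 0.8²) ≈ 2.2.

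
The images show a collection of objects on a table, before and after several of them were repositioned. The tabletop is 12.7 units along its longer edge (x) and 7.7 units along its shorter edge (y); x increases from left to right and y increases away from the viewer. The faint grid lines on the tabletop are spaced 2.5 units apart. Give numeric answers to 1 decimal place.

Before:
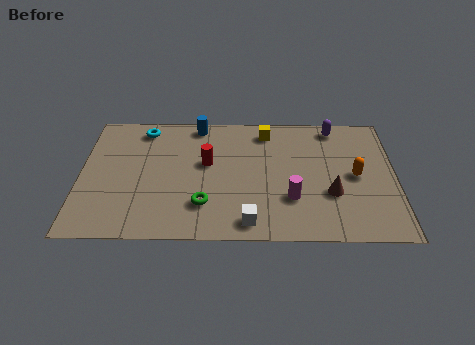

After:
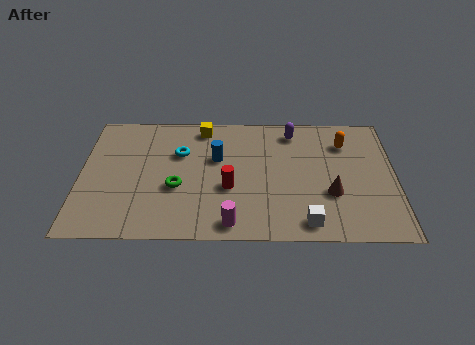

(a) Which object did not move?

the brown cone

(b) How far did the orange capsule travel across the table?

2.0

The orange capsule was near (11.1, 3.8) before and (10.7, 5.8) after, so it travelled √(0.4² + 2.0²) ≈ 2.0 units.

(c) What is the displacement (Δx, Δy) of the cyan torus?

(1.5, -1.5)

The cyan torus was at about (2.5, 6.6) and moved to about (4.0, 5.1).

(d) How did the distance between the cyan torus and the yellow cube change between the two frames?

-3.2

Before: roughly 5.0 units apart; after: 1.8. That's 3.2 units closer together.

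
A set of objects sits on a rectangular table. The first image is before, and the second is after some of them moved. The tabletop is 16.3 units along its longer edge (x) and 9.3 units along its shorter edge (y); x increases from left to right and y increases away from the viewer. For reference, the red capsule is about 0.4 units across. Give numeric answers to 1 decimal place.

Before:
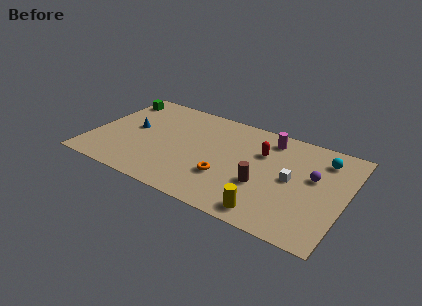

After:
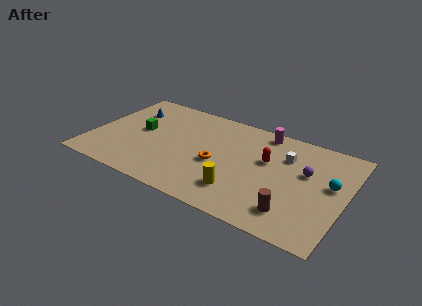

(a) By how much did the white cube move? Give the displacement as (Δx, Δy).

(-0.6, 1.9)

From the two frames, the white cube sits at roughly (12.9, 4.7) before and (12.3, 6.6) after.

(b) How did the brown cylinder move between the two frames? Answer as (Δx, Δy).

(2.1, -1.5)

The brown cylinder started near (11.2, 3.4) and ended near (13.3, 1.9).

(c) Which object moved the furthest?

the green cube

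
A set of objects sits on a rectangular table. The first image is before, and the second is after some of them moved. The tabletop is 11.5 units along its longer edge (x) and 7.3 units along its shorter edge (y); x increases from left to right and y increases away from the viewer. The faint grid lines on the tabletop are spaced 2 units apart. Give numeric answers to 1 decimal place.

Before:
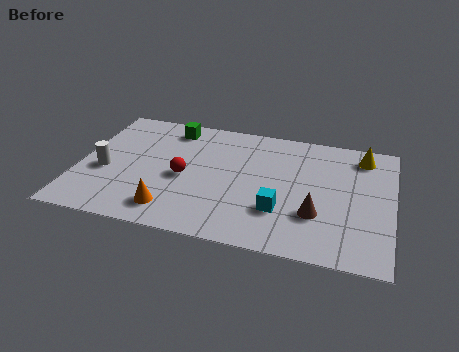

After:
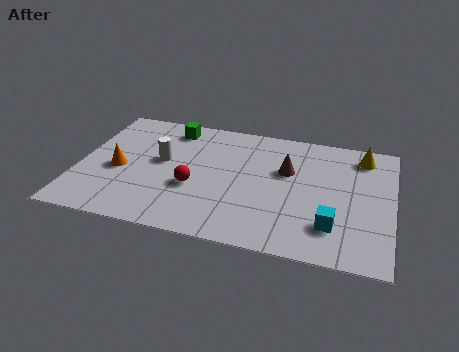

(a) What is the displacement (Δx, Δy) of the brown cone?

(-1.2, 2.3)

The brown cone was at about (8.8, 2.3) and moved to about (7.6, 4.6).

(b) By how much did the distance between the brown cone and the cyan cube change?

+2.0

They were about 1.3 units apart before and 3.3 after — 2.0 units further apart.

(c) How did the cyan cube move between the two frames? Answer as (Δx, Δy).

(1.9, -0.4)

From the two frames, the cyan cube sits at roughly (7.5, 2.2) before and (9.4, 1.8) after.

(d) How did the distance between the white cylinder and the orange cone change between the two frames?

-1.4

They were about 3.1 units apart before and 1.7 after — 1.4 units closer together.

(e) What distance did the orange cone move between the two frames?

2.8

From (3.6, 1.3) to (1.5, 3.2), the orange cone covered √(2.1² + 1.9²) ≈ 2.8 units.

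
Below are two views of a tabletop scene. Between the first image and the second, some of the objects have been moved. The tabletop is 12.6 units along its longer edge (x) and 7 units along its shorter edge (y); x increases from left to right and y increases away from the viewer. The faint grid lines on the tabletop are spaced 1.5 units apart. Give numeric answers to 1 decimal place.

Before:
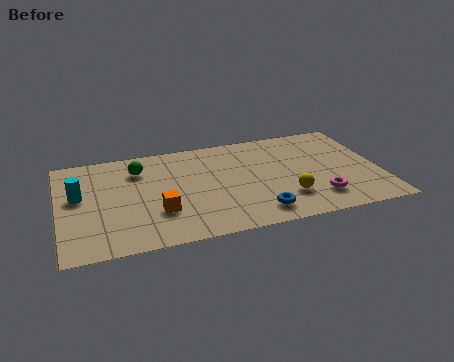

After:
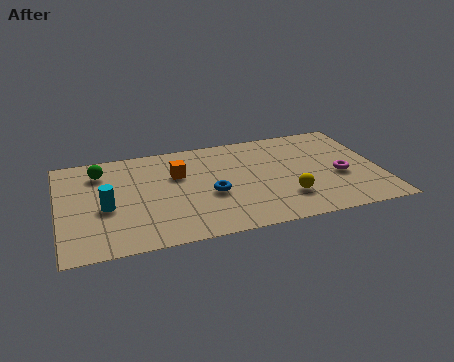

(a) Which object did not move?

the yellow sphere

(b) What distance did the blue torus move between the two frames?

2.4

From (7.6, 1.2) to (5.9, 2.9), the blue torus covered √(1.7² + 1.7²) ≈ 2.4 units.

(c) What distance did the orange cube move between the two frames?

2.6

The orange cube moved from about (3.8, 2.2) to (4.7, 4.6), a distance of √(0.9² + 2.4²) ≈ 2.6.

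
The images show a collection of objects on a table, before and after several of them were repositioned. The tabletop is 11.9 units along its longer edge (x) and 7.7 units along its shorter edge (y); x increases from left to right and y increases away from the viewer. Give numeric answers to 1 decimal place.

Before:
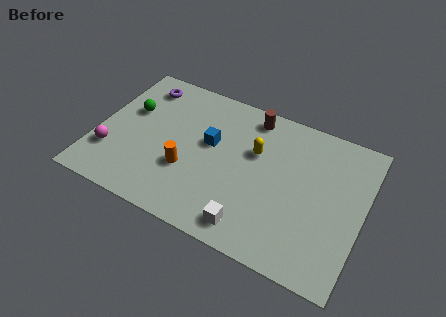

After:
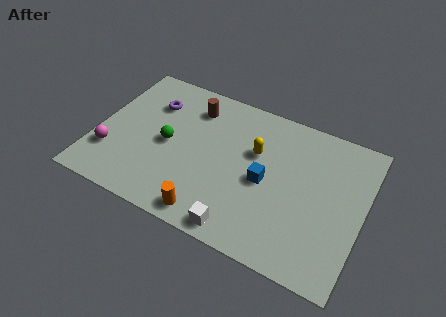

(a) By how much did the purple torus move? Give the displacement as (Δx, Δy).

(0.6, -0.8)

From the two frames, the purple torus sits at roughly (1.6, 6.4) before and (2.2, 5.6) after.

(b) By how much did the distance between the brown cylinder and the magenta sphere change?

-2.3

They were about 7.3 units apart before and 5.0 after — 2.3 units closer together.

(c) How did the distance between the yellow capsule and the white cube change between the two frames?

+0.3

They were about 3.8 units apart before and 4.1 after — 0.3 units further apart.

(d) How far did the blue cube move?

2.8

The blue cube moved from about (5.0, 4.5) to (7.6, 3.6), a distance of √(2.6² + 0.9²) ≈ 2.8.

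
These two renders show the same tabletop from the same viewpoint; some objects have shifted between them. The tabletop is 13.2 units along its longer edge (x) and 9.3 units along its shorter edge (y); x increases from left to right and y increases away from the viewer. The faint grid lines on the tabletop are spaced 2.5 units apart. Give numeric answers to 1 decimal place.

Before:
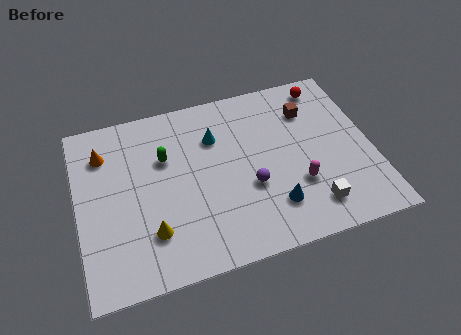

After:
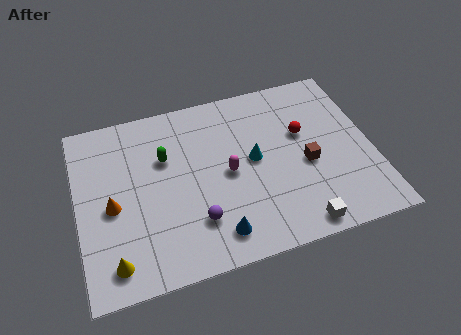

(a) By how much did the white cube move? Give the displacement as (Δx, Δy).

(-0.7, -0.8)

From the two frames, the white cube sits at roughly (10.2, 1.7) before and (9.5, 0.9) after.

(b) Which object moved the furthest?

the magenta capsule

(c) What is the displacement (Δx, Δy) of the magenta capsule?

(-3.0, 1.5)

The magenta capsule started near (9.7, 3.0) and ended near (6.7, 4.5).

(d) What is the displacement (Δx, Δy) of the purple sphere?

(-2.5, -1.1)

The purple sphere started near (7.6, 3.5) and ended near (5.1, 2.4).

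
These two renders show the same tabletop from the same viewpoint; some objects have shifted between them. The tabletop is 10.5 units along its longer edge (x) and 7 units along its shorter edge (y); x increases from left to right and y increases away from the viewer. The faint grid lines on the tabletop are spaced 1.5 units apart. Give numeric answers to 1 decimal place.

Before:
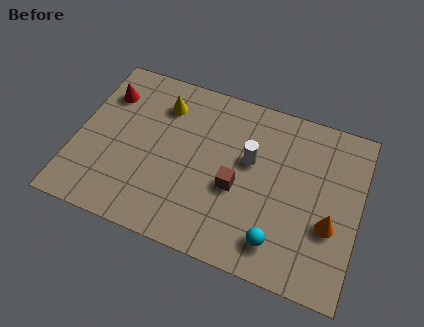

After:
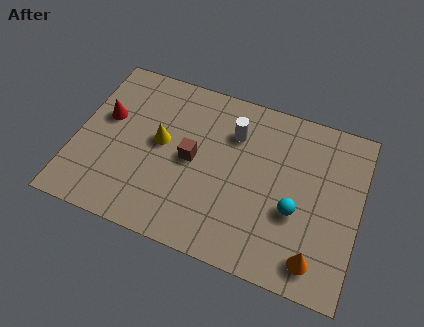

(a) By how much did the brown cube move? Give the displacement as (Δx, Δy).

(-1.7, 0.6)

The brown cube was at about (6.0, 2.9) and moved to about (4.3, 3.5).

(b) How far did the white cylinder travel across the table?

1.1

From (6.4, 4.2) to (5.7, 5.1), the white cylinder covered √(0.7² + 0.9²) ≈ 1.1 units.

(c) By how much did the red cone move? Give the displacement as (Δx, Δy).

(0.1, -1.0)

From the two frames, the red cone sits at roughly (0.9, 5.2) before and (1.0, 4.2) after.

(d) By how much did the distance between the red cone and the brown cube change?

-2.2

They were about 5.6 units apart before and 3.4 after — 2.2 units closer together.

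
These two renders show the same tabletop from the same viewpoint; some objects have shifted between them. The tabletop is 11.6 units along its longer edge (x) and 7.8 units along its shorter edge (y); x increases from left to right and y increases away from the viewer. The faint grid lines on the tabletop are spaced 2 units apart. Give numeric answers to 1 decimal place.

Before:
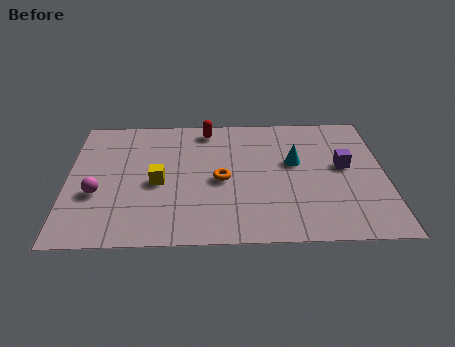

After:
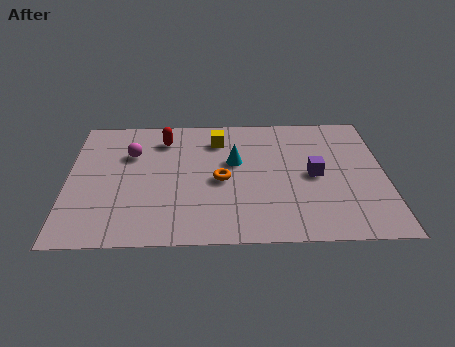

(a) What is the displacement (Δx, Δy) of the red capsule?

(-1.6, -0.6)

The red capsule started near (5.1, 6.8) and ended near (3.5, 6.2).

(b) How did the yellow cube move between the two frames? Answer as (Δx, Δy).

(2.2, 2.6)

The yellow cube was at about (3.3, 3.5) and moved to about (5.5, 6.1).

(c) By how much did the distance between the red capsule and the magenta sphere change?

-4.1

The distance was about 5.6 in the first image and 1.5 in the second, so they moved 4.1 units closer together.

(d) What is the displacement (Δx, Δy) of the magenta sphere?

(1.2, 2.4)

From the two frames, the magenta sphere sits at roughly (1.1, 2.9) before and (2.3, 5.3) after.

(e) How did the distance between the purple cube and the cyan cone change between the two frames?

+1.2

They were about 1.8 units apart before and 3.0 after — 1.2 units further apart.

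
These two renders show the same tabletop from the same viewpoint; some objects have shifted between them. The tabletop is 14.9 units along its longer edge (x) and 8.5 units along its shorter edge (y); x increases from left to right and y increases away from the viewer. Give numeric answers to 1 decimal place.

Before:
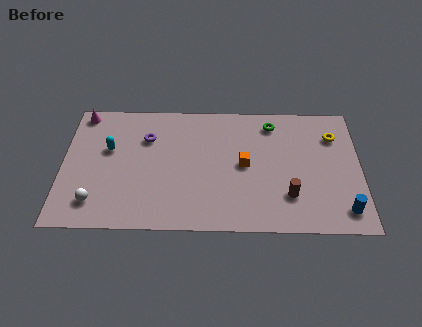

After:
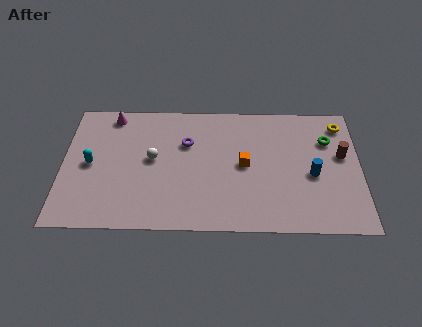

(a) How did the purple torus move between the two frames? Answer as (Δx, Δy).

(2.0, -0.3)

From the two frames, the purple torus sits at roughly (4.2, 6.0) before and (6.2, 5.7) after.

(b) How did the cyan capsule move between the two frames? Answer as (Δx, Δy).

(-0.9, -1.0)

From the two frames, the cyan capsule sits at roughly (2.3, 5.2) before and (1.4, 4.2) after.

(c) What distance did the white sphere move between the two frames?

4.0

The white sphere was near (1.7, 1.7) before and (4.5, 4.6) after, so it travelled √(2.8² + 2.9²) ≈ 4.0 units.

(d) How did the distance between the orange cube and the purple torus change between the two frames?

-2.0

They were about 5.2 units apart before and 3.2 after — 2.0 units closer together.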